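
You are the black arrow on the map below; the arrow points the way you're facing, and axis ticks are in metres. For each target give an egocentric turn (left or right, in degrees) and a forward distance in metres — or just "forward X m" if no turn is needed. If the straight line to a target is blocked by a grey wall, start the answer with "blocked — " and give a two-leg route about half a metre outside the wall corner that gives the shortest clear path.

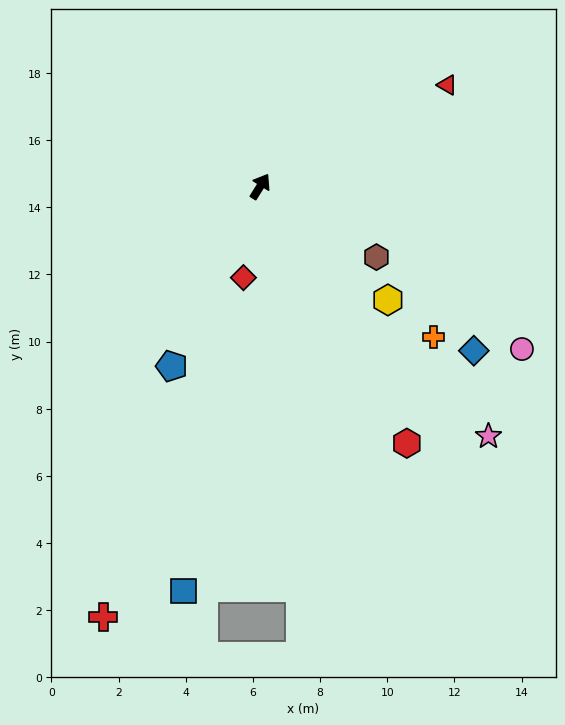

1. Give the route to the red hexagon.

turn right 118°, forward 8.8 m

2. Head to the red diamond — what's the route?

turn right 159°, forward 2.8 m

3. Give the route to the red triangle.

turn right 30°, forward 6.3 m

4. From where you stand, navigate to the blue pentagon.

turn right 174°, forward 6.0 m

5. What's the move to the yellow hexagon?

turn right 100°, forward 5.1 m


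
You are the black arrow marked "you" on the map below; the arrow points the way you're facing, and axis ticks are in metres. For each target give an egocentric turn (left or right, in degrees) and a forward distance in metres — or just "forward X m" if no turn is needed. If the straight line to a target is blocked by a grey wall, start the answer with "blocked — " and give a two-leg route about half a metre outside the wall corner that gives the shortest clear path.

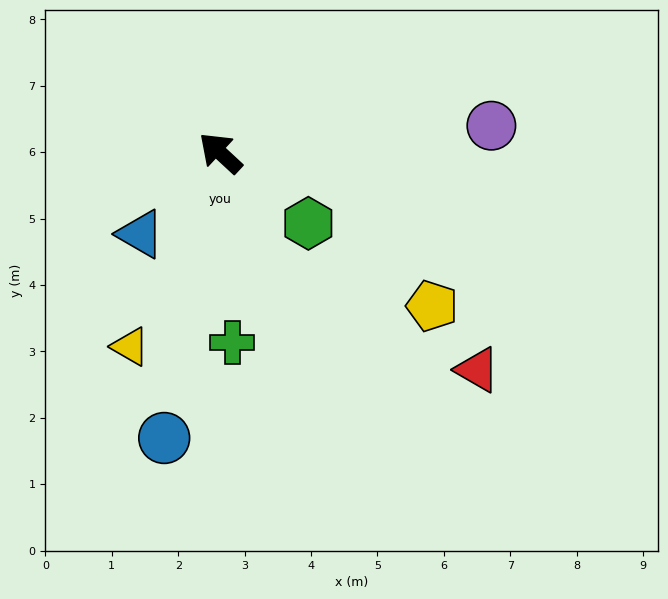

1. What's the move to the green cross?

turn left 136°, forward 2.9 m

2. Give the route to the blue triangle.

turn left 88°, forward 1.7 m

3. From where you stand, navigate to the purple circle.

turn right 131°, forward 4.1 m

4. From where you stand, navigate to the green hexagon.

turn right 176°, forward 1.7 m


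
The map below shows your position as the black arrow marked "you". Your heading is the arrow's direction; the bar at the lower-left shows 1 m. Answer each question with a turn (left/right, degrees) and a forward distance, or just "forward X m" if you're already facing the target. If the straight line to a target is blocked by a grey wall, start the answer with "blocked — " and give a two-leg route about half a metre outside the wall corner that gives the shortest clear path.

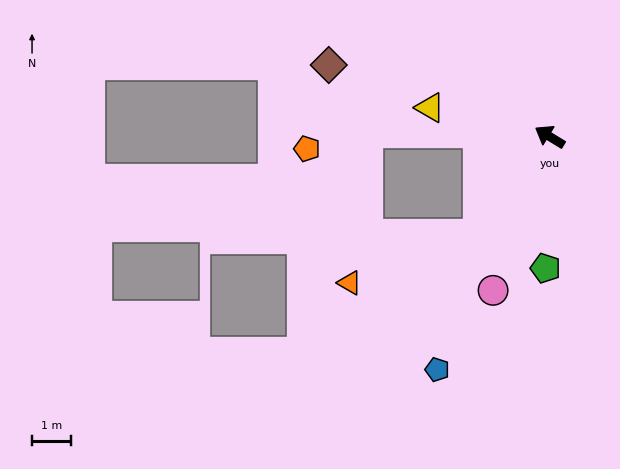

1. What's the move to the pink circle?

turn left 101°, forward 4.2 m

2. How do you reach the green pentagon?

turn left 120°, forward 3.4 m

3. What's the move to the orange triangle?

blocked — turn left 86°, forward 3.1 m, then turn right 35°, forward 3.6 m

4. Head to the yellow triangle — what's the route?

turn left 18°, forward 3.2 m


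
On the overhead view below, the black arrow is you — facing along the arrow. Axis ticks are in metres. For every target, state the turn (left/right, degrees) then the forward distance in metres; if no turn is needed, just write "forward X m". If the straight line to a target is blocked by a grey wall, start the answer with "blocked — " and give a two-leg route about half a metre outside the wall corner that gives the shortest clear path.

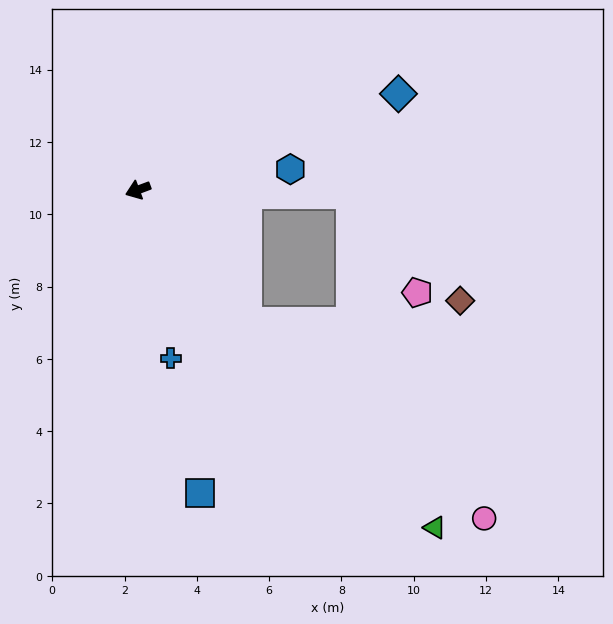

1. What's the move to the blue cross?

turn left 81°, forward 4.7 m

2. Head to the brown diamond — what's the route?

blocked — turn left 158°, forward 5.9 m, then turn right 43°, forward 4.2 m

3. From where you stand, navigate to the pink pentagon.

blocked — turn left 158°, forward 5.9 m, then turn right 55°, forward 3.3 m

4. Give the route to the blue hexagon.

turn left 167°, forward 4.3 m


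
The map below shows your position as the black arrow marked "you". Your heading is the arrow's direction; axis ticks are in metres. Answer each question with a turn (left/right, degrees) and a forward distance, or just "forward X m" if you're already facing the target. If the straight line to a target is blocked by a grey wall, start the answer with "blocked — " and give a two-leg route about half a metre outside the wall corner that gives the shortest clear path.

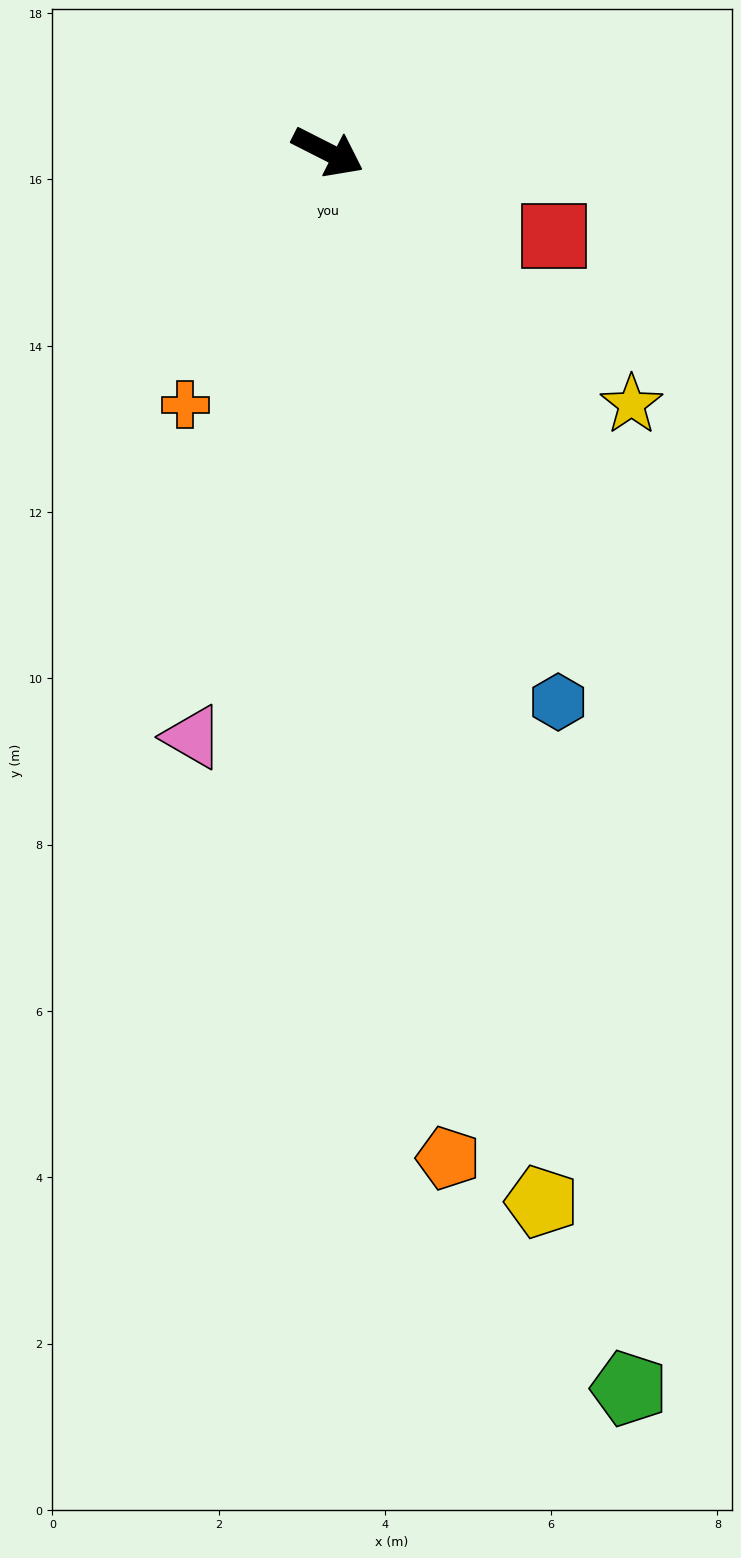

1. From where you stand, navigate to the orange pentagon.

turn right 56°, forward 12.2 m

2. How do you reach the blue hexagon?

turn right 40°, forward 7.2 m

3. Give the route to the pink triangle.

turn right 76°, forward 7.2 m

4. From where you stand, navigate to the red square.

turn left 7°, forward 2.9 m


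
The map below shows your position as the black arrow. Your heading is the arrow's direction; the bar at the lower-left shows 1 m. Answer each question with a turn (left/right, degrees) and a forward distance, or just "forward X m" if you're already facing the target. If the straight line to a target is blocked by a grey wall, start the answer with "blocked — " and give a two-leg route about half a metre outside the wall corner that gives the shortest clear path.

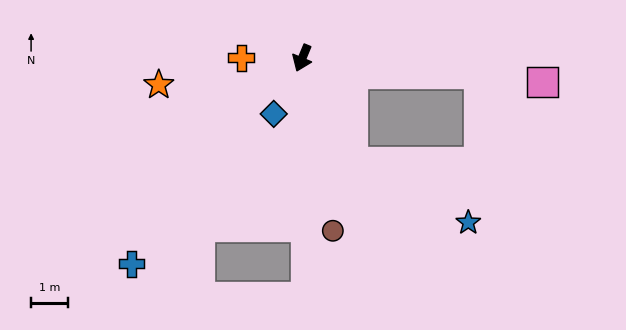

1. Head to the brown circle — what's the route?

turn left 33°, forward 4.7 m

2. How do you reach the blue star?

blocked — turn left 48°, forward 3.1 m, then turn left 37°, forward 3.5 m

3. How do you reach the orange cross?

turn right 68°, forward 1.7 m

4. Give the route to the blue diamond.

turn right 5°, forward 1.7 m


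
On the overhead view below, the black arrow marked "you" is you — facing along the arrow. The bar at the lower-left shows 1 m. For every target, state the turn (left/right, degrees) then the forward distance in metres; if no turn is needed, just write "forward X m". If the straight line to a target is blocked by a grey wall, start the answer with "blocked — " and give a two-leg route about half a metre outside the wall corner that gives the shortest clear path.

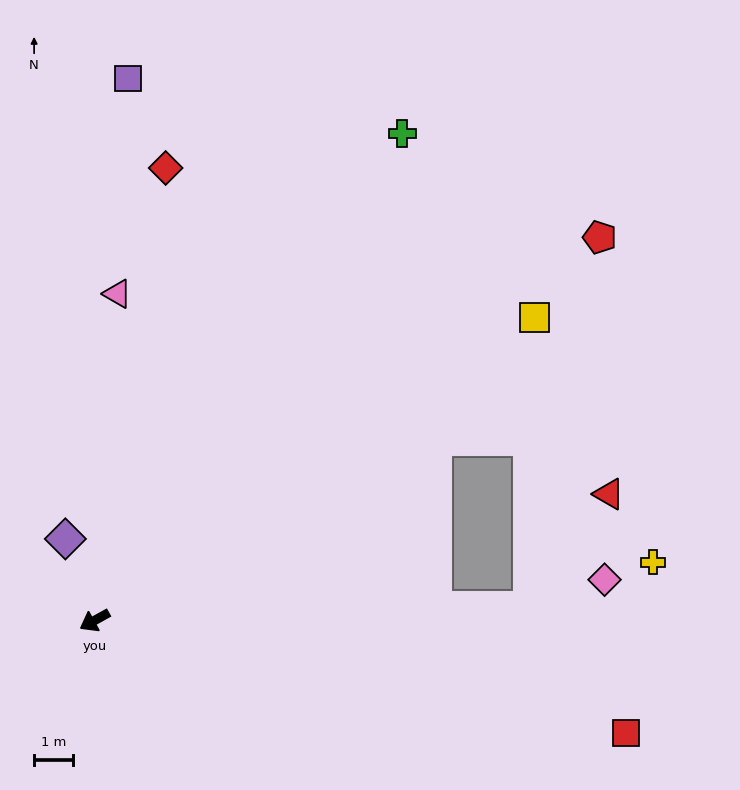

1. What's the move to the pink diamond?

blocked — turn left 153°, forward 11.1 m, then turn left 18°, forward 2.0 m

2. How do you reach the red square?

turn left 139°, forward 13.8 m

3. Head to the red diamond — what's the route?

turn right 128°, forward 11.7 m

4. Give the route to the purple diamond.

turn right 99°, forward 2.2 m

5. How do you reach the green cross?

turn right 151°, forward 14.7 m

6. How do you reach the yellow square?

turn right 174°, forward 13.6 m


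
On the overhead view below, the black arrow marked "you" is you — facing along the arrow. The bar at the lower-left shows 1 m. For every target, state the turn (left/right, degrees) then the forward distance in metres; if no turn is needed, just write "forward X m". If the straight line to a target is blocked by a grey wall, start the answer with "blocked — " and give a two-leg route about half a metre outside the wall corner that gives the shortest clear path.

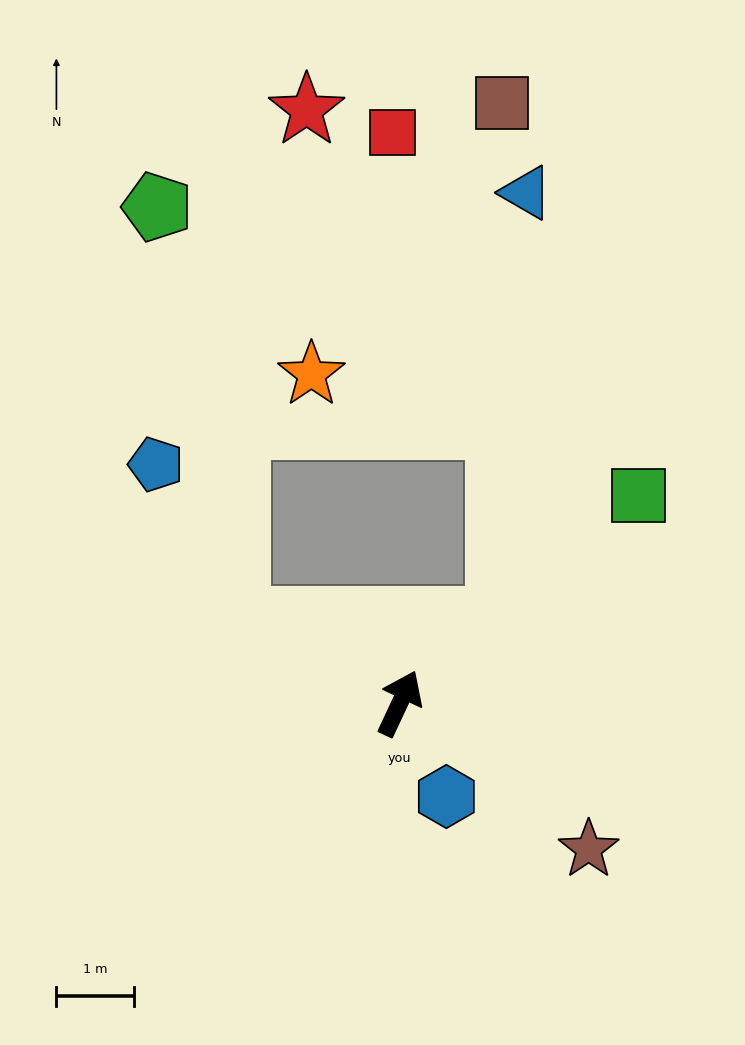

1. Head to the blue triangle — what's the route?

blocked — turn right 25°, forward 1.7 m, then turn left 46°, forward 5.6 m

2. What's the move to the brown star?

turn right 103°, forward 3.1 m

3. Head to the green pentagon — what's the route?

blocked — turn left 88°, forward 2.4 m, then turn right 52°, forward 5.5 m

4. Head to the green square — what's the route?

turn right 24°, forward 4.1 m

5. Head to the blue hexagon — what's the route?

turn right 128°, forward 1.4 m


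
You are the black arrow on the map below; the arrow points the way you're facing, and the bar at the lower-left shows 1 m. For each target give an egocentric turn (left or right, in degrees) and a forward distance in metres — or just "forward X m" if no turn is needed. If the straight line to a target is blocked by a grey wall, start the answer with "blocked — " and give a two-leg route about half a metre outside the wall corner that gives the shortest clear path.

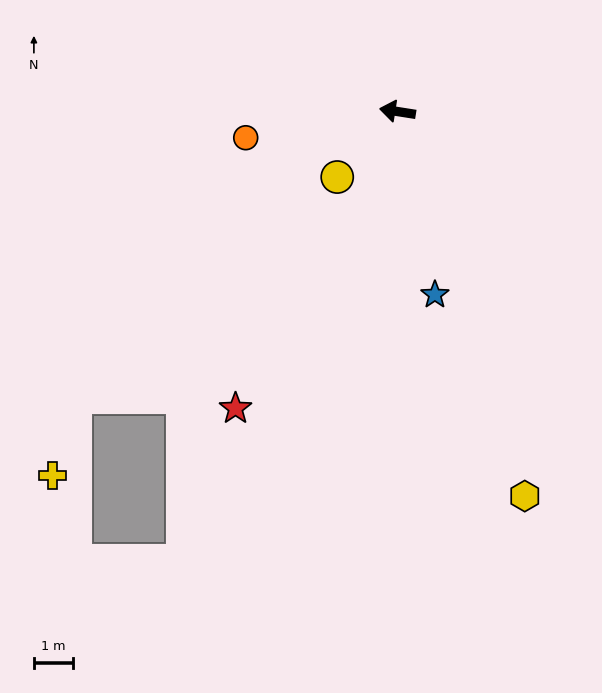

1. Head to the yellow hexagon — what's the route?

turn left 117°, forward 10.3 m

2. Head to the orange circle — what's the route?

turn left 19°, forward 3.9 m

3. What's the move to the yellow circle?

turn left 56°, forward 2.3 m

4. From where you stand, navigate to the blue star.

turn left 110°, forward 4.7 m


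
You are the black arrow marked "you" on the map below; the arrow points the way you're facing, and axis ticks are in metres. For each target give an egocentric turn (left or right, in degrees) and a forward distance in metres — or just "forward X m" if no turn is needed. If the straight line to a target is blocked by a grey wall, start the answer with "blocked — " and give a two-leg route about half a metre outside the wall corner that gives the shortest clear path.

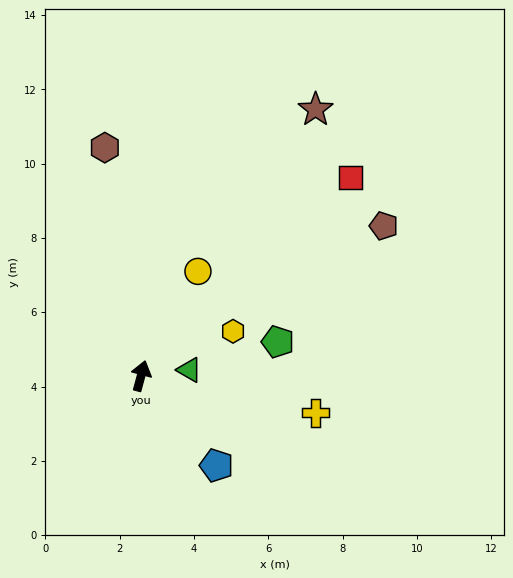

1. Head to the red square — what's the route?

turn right 31°, forward 7.8 m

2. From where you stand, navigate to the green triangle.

turn right 68°, forward 1.3 m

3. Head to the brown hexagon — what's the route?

turn left 24°, forward 6.2 m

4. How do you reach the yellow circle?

turn right 13°, forward 3.2 m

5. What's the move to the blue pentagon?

turn right 125°, forward 3.2 m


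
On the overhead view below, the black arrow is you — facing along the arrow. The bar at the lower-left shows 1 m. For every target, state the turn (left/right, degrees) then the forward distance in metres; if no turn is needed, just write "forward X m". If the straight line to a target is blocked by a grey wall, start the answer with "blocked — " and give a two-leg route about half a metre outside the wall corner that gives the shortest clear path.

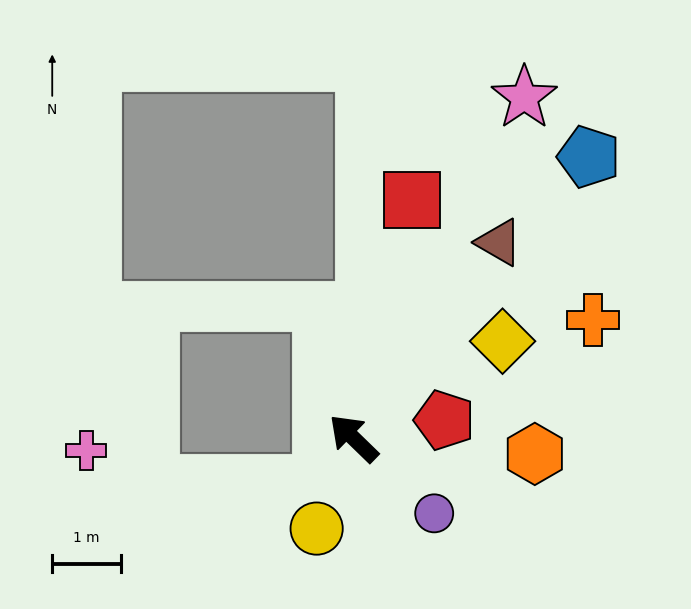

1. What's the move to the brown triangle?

turn right 82°, forward 3.6 m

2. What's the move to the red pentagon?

turn right 125°, forward 1.4 m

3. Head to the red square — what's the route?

turn right 60°, forward 3.6 m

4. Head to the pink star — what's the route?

turn right 72°, forward 5.6 m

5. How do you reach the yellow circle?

turn left 112°, forward 1.4 m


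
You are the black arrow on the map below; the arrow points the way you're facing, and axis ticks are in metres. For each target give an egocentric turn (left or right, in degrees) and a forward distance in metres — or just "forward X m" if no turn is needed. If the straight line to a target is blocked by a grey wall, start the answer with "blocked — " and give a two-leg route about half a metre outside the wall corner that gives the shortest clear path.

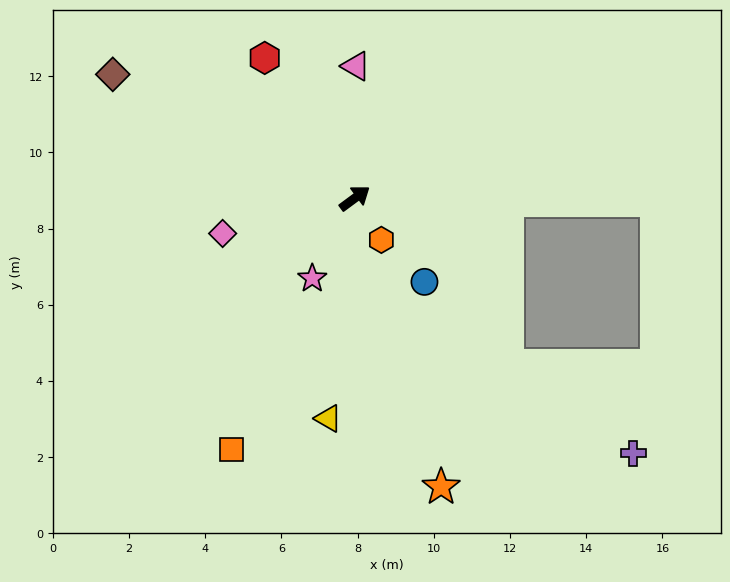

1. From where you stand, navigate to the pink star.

turn right 154°, forward 2.4 m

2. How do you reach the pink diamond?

turn left 158°, forward 3.6 m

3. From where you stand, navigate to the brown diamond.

turn left 116°, forward 7.1 m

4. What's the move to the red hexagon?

turn left 86°, forward 4.4 m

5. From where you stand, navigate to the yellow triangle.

turn right 133°, forward 5.8 m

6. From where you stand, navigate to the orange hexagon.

turn right 94°, forward 1.3 m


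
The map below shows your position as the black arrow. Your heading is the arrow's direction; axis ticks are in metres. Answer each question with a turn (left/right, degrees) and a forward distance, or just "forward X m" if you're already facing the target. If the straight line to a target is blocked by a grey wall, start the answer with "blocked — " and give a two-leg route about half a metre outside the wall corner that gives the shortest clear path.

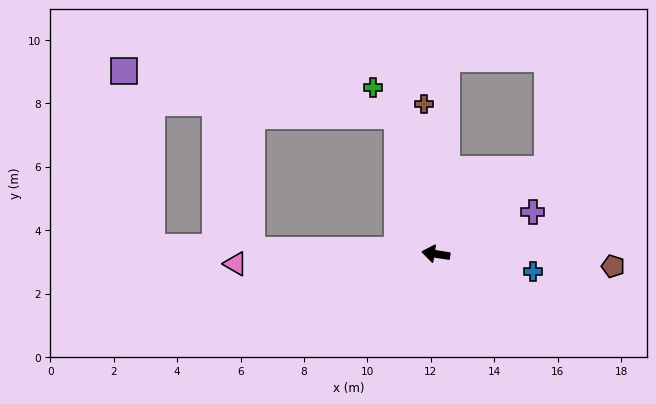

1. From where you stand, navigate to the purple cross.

turn right 148°, forward 3.3 m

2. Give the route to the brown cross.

turn right 77°, forward 4.8 m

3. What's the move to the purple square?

blocked — turn right 65°, forward 4.5 m, then turn left 64°, forward 8.7 m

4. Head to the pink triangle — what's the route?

turn left 12°, forward 6.3 m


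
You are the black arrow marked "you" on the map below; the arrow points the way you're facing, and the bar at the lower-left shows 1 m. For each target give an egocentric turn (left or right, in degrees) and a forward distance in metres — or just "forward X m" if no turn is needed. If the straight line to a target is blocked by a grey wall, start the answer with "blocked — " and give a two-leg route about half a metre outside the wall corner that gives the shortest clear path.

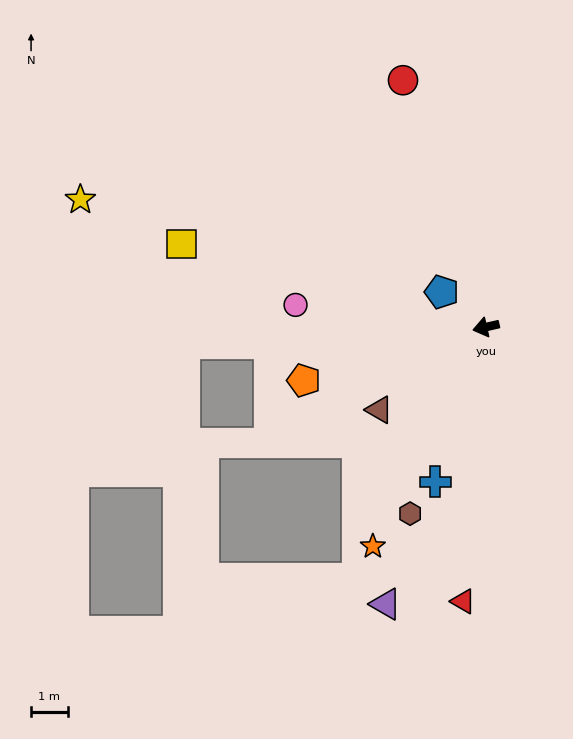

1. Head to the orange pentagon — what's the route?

turn left 3°, forward 5.2 m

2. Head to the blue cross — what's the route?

turn left 59°, forward 4.5 m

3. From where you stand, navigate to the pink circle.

turn right 20°, forward 5.3 m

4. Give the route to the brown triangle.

turn left 25°, forward 3.7 m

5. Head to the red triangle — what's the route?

turn left 72°, forward 7.5 m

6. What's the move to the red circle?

turn right 84°, forward 7.1 m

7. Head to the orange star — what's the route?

turn left 50°, forward 6.8 m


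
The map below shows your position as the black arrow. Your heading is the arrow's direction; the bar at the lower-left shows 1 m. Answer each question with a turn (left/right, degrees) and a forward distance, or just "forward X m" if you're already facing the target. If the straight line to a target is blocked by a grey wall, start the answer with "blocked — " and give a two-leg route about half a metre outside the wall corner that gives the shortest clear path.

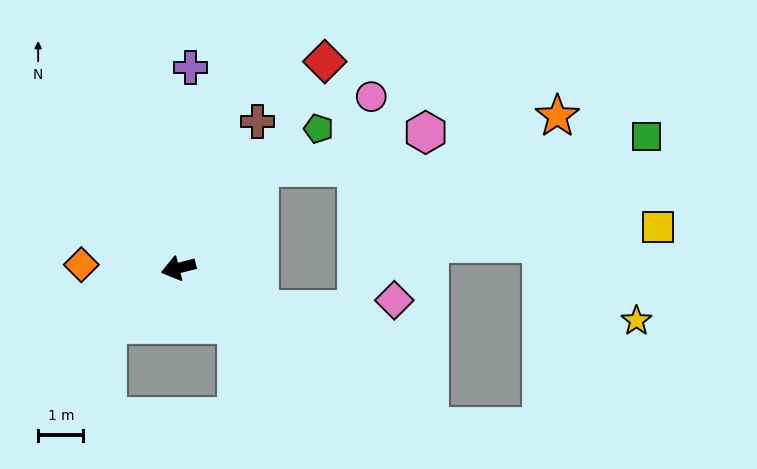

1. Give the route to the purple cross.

turn right 108°, forward 4.4 m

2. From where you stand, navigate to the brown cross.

turn right 133°, forward 3.7 m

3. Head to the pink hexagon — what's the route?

blocked — turn right 143°, forward 2.9 m, then turn right 39°, forward 3.7 m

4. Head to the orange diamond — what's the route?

turn right 16°, forward 2.2 m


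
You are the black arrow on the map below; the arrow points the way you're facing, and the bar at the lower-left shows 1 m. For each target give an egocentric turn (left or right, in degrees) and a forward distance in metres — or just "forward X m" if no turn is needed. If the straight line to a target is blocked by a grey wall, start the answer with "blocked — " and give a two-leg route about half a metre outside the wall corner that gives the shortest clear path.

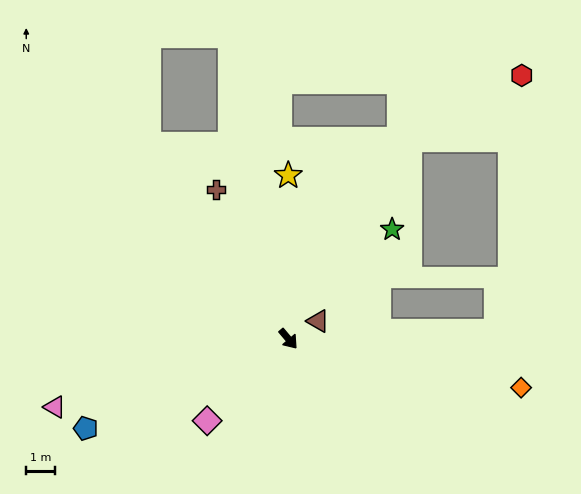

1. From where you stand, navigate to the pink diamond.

turn right 85°, forward 4.0 m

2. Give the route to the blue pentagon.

turn right 106°, forward 7.6 m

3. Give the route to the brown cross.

turn left 166°, forward 5.7 m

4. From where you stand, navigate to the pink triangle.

turn right 114°, forward 8.4 m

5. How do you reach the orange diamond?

turn left 38°, forward 8.2 m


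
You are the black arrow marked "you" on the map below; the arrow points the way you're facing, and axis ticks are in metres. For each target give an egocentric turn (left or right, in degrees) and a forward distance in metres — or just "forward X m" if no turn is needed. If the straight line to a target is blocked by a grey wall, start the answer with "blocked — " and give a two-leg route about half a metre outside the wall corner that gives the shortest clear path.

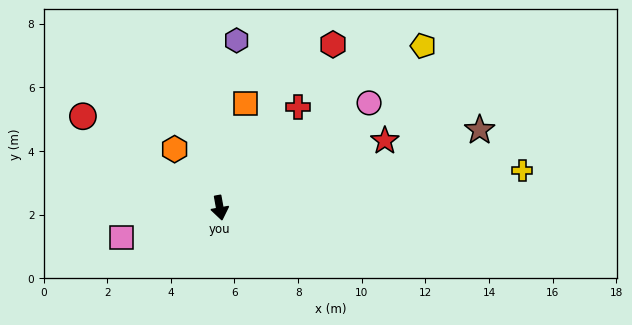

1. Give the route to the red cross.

turn left 132°, forward 4.0 m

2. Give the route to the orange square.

turn left 156°, forward 3.4 m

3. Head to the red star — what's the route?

turn left 102°, forward 5.6 m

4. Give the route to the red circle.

turn right 134°, forward 5.2 m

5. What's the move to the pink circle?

turn left 115°, forward 5.7 m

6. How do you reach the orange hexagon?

turn right 153°, forward 2.3 m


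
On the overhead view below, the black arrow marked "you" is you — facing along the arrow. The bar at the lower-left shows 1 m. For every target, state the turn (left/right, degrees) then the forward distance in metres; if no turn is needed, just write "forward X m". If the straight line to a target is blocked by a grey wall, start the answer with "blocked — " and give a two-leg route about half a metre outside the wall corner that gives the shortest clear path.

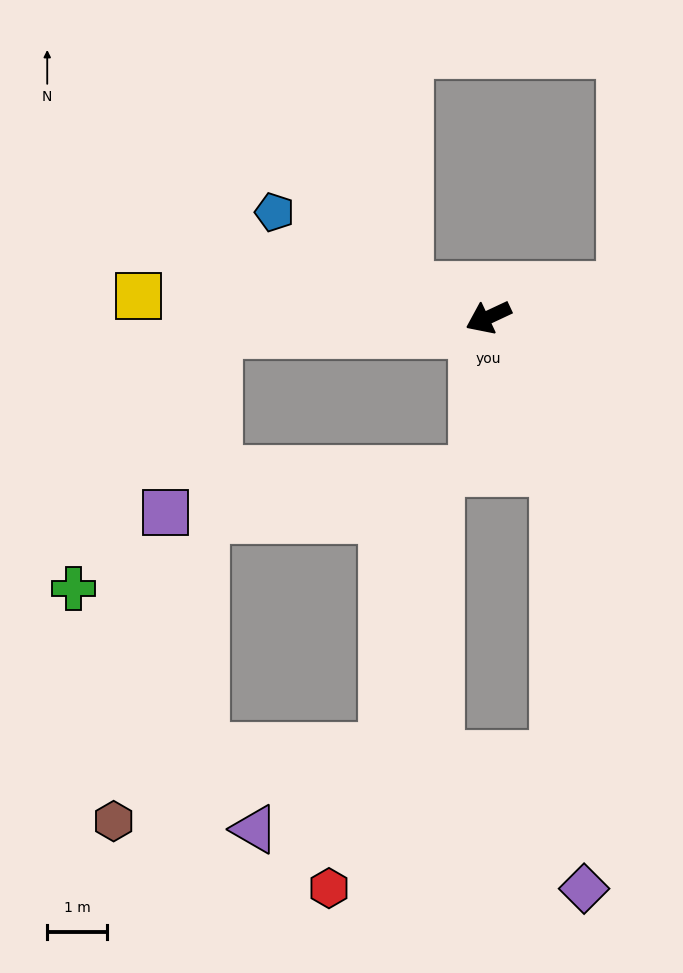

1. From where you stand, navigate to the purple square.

blocked — turn right 22°, forward 4.5 m, then turn left 71°, forward 3.1 m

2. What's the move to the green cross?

blocked — turn right 22°, forward 4.5 m, then turn left 58°, forward 4.9 m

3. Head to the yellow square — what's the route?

turn right 29°, forward 5.8 m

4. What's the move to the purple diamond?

blocked — turn left 88°, forward 2.8 m, then turn right 19°, forward 7.0 m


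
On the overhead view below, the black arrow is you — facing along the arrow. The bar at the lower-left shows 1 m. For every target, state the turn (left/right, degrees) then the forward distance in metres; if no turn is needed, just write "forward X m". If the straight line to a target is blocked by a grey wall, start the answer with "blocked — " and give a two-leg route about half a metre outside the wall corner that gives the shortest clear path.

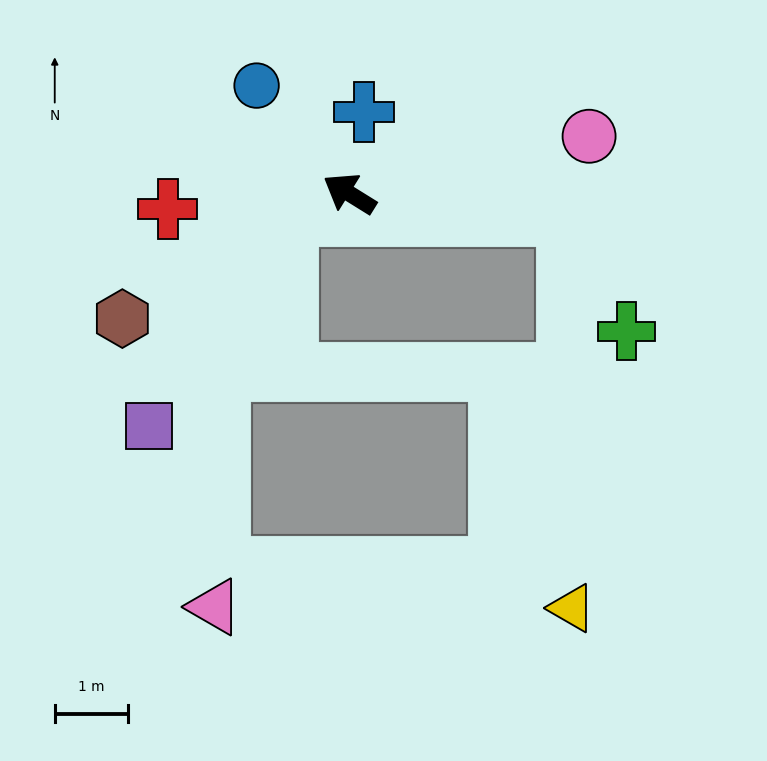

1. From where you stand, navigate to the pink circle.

turn right 135°, forward 3.4 m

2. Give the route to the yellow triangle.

blocked — turn right 154°, forward 3.0 m, then turn right 84°, forward 5.4 m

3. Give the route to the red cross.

turn left 37°, forward 2.5 m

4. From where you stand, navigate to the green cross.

blocked — turn right 154°, forward 3.0 m, then turn right 57°, forward 1.8 m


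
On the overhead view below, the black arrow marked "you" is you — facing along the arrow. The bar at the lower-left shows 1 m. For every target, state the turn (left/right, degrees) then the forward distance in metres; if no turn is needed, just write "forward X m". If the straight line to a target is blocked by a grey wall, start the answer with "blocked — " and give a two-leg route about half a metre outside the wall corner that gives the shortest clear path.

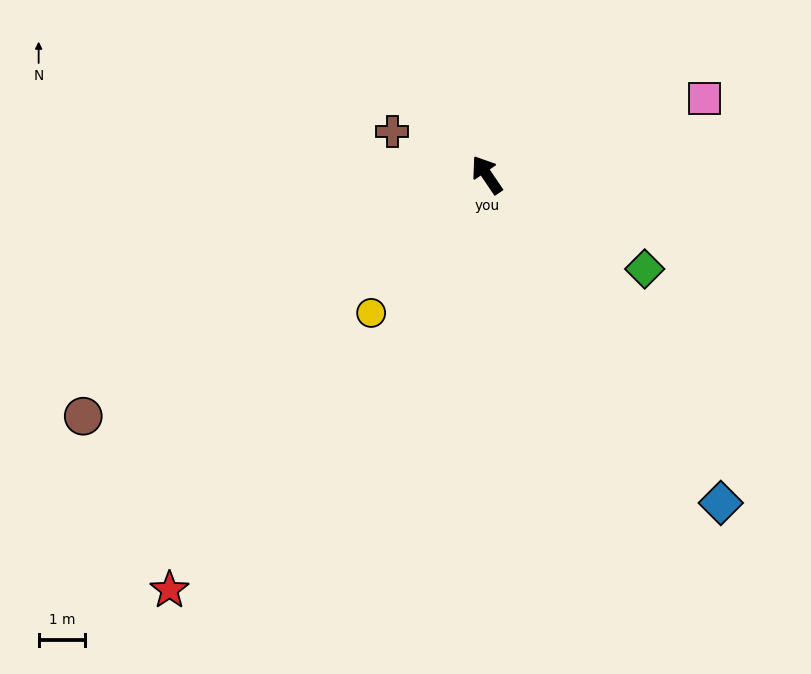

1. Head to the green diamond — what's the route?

turn right 155°, forward 4.0 m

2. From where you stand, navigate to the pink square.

turn right 105°, forward 5.0 m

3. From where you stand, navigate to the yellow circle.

turn left 106°, forward 3.9 m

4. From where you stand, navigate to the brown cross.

turn left 31°, forward 2.3 m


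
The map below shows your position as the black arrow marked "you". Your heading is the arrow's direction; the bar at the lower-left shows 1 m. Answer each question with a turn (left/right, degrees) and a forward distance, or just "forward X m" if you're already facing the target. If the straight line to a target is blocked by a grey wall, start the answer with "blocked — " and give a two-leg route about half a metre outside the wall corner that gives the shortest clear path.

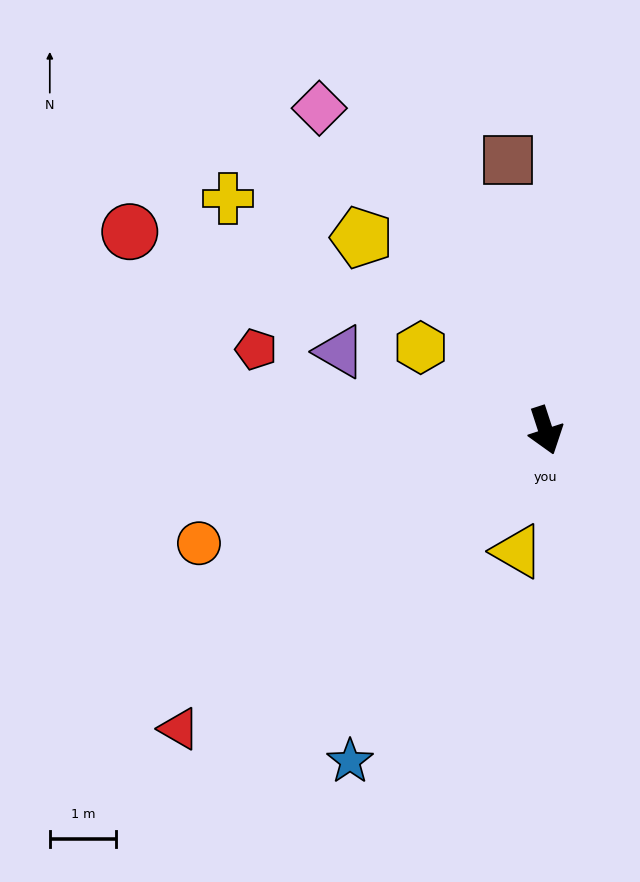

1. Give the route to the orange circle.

turn right 90°, forward 5.5 m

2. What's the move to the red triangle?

turn right 69°, forward 7.2 m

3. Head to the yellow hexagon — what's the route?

turn right 142°, forward 2.3 m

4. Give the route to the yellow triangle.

turn right 31°, forward 1.9 m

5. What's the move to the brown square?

turn left 170°, forward 4.1 m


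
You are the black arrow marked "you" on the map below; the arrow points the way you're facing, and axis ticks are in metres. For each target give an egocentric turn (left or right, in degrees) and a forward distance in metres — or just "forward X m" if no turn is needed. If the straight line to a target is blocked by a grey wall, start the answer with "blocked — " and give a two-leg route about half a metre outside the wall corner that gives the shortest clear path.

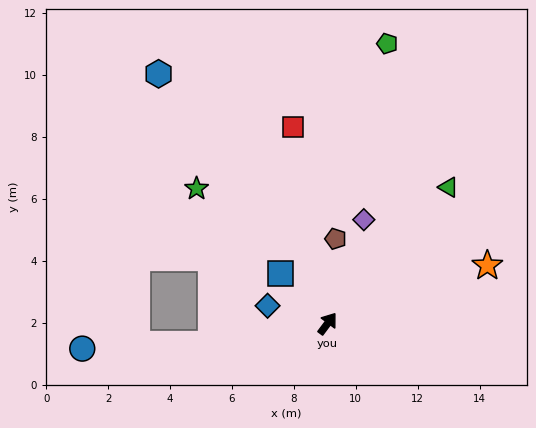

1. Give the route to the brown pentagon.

turn left 31°, forward 2.7 m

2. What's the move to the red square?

turn left 47°, forward 6.4 m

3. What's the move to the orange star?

turn right 33°, forward 5.5 m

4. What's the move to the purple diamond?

turn left 18°, forward 3.6 m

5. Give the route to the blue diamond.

turn left 110°, forward 2.0 m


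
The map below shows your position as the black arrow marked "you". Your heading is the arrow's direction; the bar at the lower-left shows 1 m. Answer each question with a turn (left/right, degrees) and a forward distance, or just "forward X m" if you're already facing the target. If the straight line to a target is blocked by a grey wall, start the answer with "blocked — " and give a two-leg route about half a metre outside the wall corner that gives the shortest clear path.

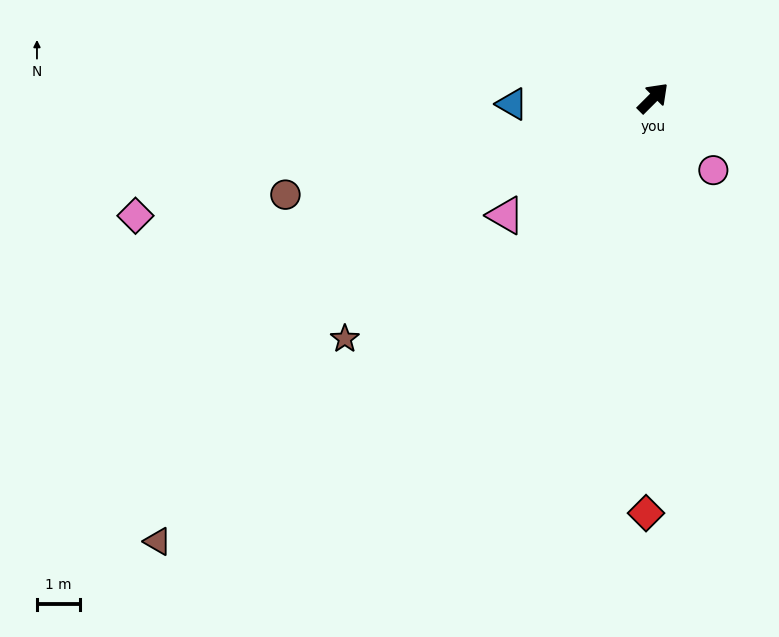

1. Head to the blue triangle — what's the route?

turn left 138°, forward 3.3 m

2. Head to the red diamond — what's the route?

turn right 136°, forward 9.6 m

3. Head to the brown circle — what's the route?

turn left 150°, forward 8.8 m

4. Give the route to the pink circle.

turn right 95°, forward 2.2 m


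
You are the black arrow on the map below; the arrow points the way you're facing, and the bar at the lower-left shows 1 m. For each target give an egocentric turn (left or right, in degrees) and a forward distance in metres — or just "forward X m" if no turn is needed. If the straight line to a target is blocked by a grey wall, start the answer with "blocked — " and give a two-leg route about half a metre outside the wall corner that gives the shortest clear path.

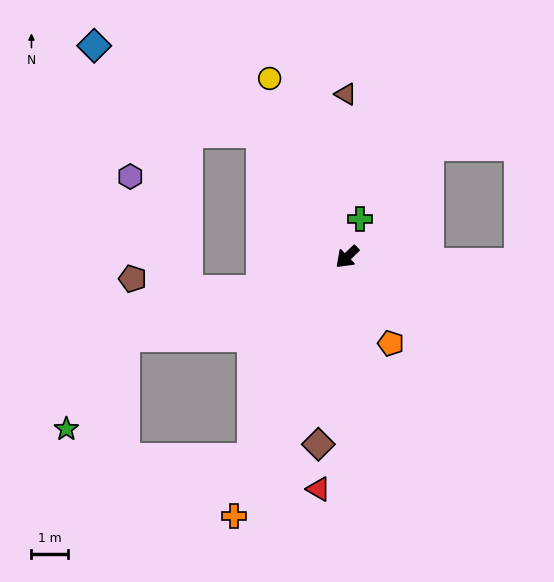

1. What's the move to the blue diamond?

blocked — turn right 99°, forward 4.2 m, then turn left 28°, forward 5.2 m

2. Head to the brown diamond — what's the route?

turn left 37°, forward 5.3 m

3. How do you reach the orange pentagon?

turn left 73°, forward 2.7 m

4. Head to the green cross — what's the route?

turn right 153°, forward 1.1 m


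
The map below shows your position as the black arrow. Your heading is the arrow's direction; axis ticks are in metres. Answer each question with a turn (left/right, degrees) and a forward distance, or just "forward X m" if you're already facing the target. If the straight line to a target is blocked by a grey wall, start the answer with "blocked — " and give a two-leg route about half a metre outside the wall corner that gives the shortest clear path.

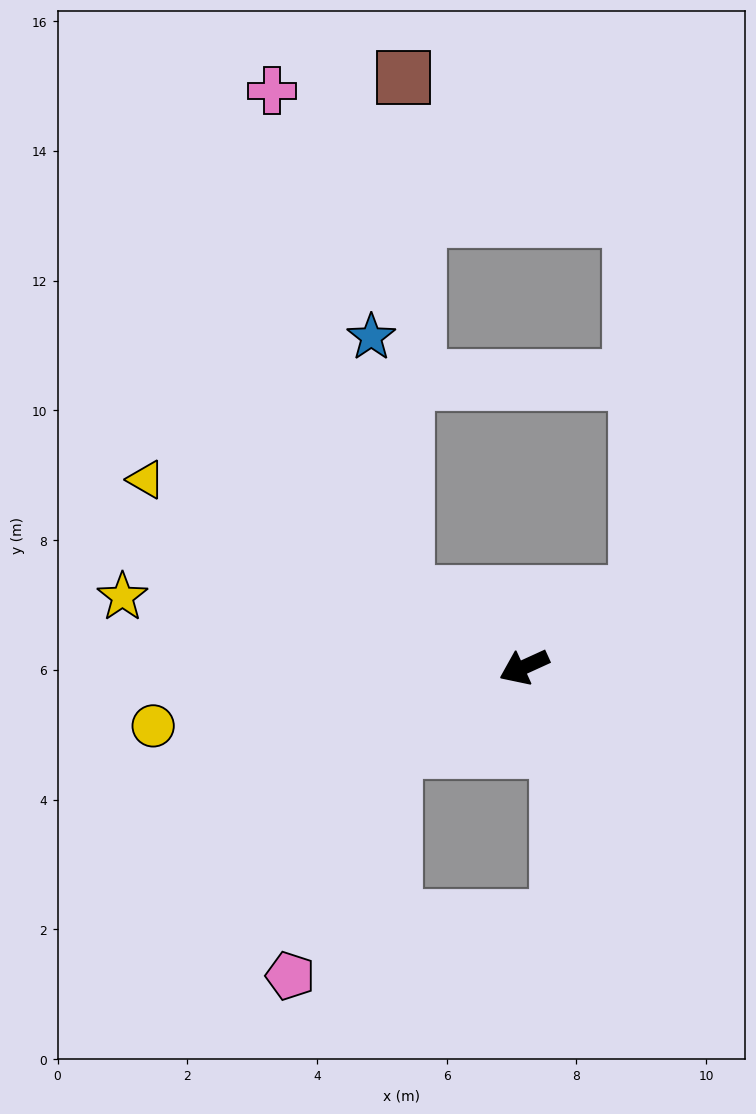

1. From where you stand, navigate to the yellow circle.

turn right 15°, forward 5.8 m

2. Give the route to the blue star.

blocked — turn right 57°, forward 2.1 m, then turn right 50°, forward 4.0 m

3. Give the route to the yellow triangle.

turn right 51°, forward 6.5 m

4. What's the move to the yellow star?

turn right 34°, forward 6.3 m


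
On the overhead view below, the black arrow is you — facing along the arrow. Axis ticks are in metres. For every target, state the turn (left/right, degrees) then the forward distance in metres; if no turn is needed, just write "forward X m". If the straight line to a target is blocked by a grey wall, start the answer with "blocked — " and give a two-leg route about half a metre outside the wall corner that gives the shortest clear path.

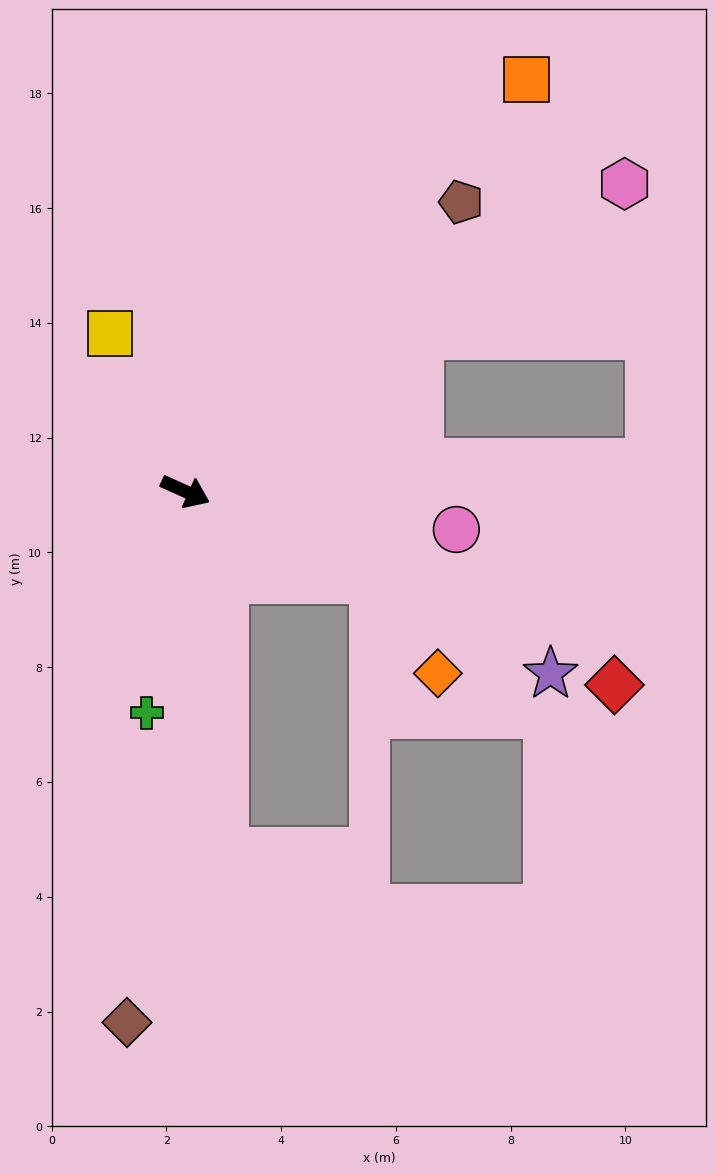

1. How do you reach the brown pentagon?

turn left 71°, forward 7.0 m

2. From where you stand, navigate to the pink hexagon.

turn left 59°, forward 9.3 m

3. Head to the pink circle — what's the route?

turn left 16°, forward 4.8 m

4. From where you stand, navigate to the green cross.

turn right 76°, forward 3.9 m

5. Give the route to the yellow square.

turn left 140°, forward 3.0 m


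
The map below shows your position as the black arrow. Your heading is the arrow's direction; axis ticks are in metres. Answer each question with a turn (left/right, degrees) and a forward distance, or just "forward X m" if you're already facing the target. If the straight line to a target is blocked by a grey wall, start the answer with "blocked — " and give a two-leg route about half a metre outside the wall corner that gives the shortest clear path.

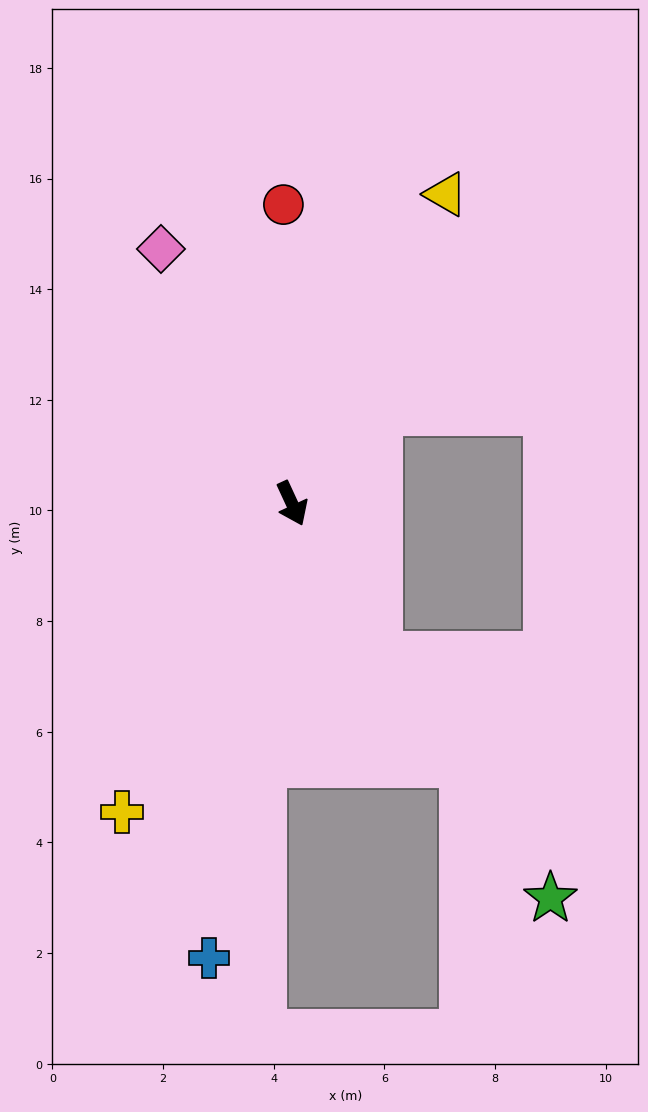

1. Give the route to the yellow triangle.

turn left 129°, forward 6.2 m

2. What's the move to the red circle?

turn left 157°, forward 5.4 m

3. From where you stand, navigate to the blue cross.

turn right 35°, forward 8.4 m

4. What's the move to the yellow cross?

turn right 54°, forward 6.4 m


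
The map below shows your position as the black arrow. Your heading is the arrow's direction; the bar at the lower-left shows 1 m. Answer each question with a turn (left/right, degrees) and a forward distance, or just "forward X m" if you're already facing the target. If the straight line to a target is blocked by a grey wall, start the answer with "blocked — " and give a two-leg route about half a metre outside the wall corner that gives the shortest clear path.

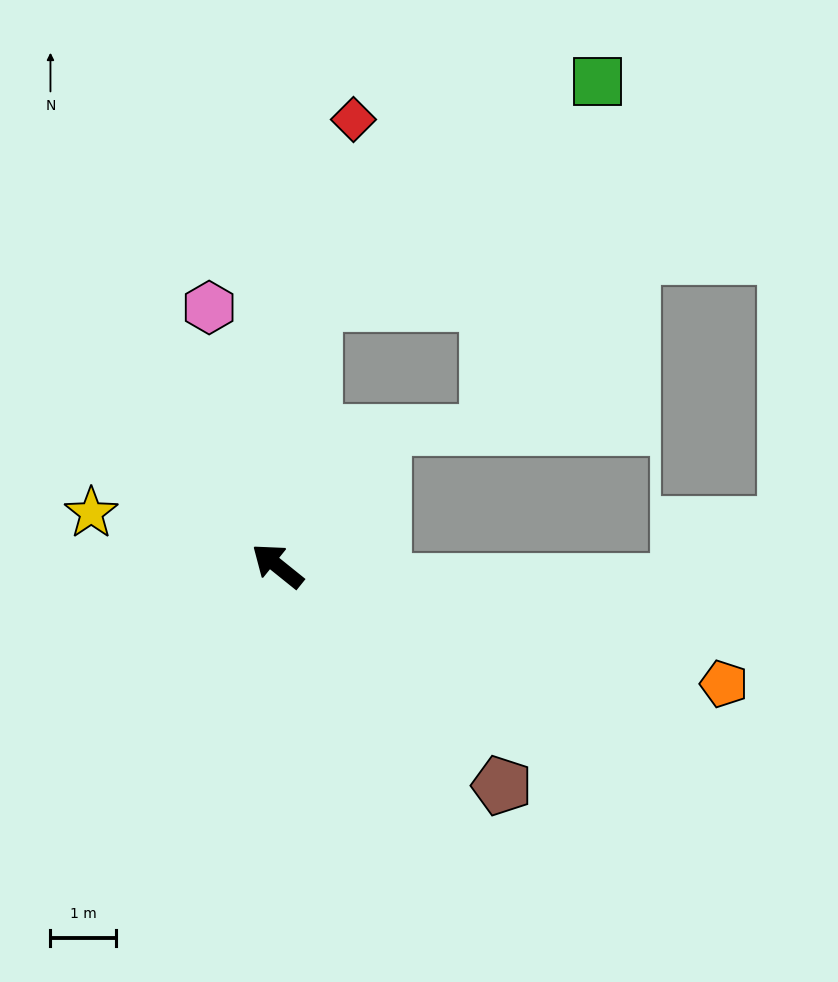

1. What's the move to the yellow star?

turn left 23°, forward 3.0 m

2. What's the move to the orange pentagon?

turn right 156°, forward 7.0 m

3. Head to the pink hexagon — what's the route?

turn right 36°, forward 4.1 m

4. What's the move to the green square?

blocked — turn right 59°, forward 4.0 m, then turn right 44°, forward 5.5 m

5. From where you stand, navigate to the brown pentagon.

turn left 174°, forward 4.8 m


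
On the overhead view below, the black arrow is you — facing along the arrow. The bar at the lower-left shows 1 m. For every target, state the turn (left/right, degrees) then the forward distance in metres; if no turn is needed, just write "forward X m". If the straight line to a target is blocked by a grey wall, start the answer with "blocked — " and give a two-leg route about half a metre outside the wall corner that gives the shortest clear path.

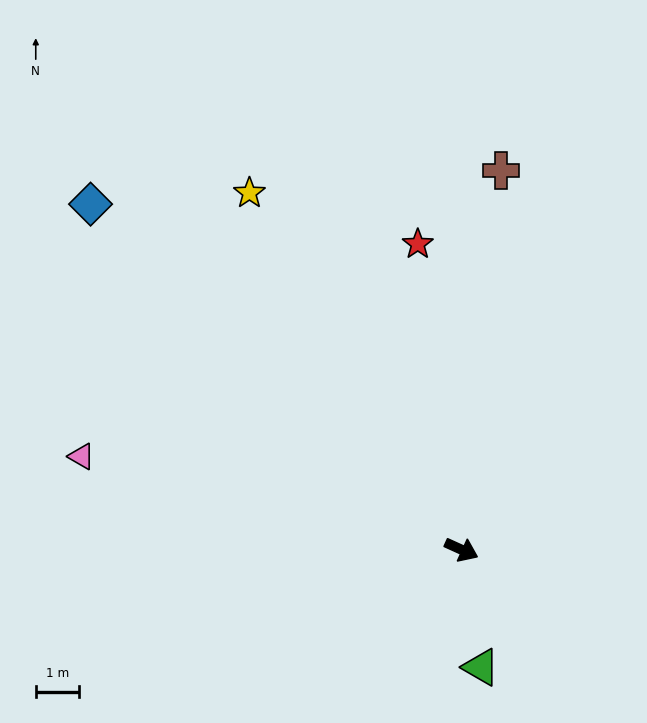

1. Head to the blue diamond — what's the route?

turn left 161°, forward 11.6 m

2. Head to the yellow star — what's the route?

turn left 145°, forward 9.5 m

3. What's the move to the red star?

turn left 123°, forward 7.1 m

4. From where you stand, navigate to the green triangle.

turn right 56°, forward 2.7 m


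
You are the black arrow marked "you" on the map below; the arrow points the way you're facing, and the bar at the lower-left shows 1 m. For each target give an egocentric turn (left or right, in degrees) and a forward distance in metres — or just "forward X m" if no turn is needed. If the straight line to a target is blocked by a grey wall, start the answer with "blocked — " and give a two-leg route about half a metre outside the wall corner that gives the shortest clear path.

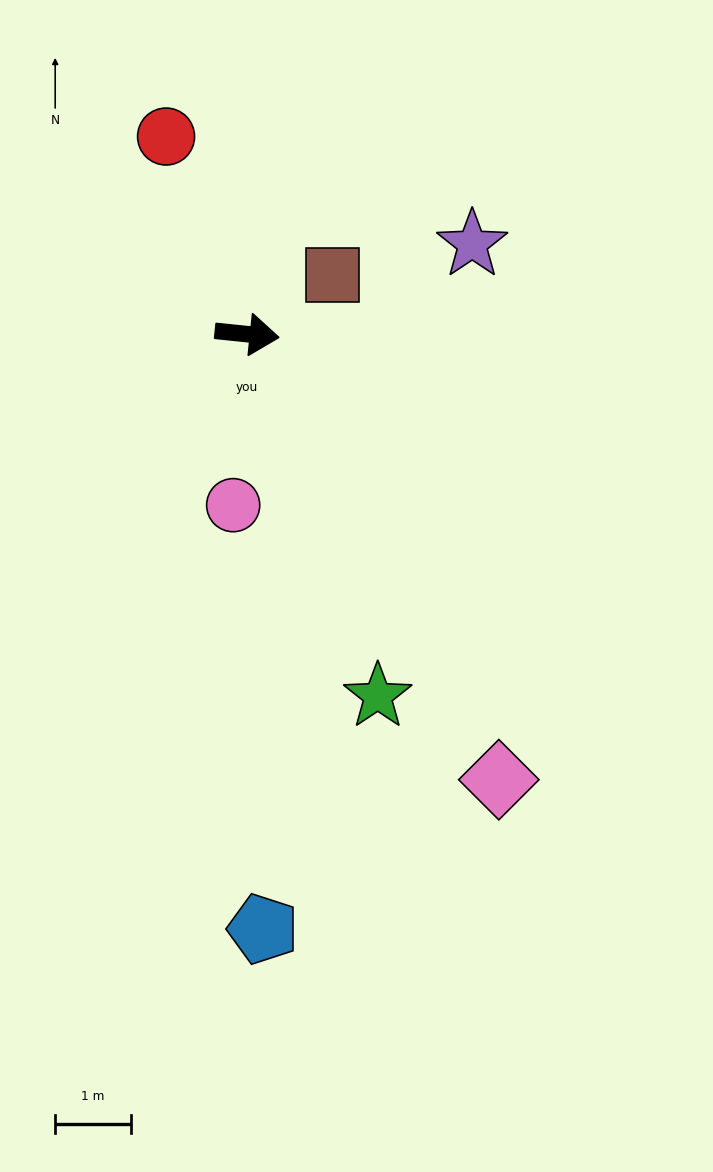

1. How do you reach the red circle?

turn left 118°, forward 2.8 m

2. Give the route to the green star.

turn right 64°, forward 5.1 m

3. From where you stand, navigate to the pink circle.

turn right 89°, forward 2.3 m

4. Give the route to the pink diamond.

turn right 55°, forward 6.7 m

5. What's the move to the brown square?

turn left 41°, forward 1.4 m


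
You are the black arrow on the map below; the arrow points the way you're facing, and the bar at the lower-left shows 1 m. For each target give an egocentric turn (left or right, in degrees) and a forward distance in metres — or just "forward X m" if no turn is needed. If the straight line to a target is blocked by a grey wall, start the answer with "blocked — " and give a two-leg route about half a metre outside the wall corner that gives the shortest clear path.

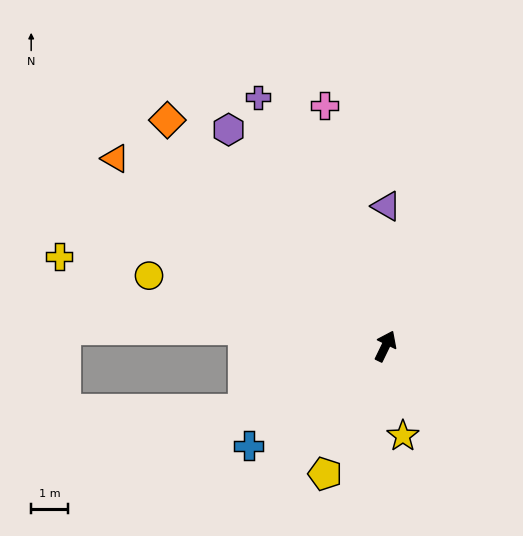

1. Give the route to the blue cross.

turn left 152°, forward 4.6 m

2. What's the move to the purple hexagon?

turn left 62°, forward 7.2 m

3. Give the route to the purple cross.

turn left 53°, forward 7.5 m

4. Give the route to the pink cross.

turn left 40°, forward 6.7 m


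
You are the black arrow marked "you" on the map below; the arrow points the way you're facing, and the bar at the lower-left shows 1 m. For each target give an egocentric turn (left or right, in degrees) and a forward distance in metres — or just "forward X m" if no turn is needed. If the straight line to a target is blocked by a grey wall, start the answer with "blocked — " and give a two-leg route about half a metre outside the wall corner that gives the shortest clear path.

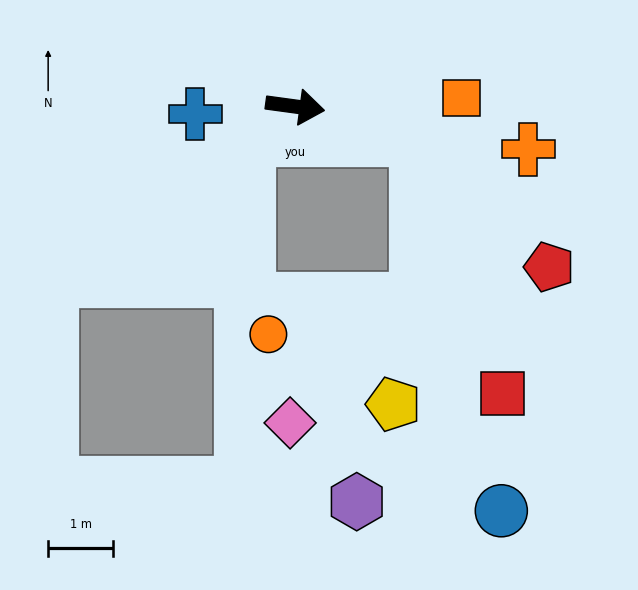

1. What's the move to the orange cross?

turn right 3°, forward 3.7 m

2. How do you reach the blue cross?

turn right 168°, forward 1.5 m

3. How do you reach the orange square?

turn left 11°, forward 2.6 m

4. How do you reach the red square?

blocked — turn right 7°, forward 1.9 m, then turn right 57°, forward 4.1 m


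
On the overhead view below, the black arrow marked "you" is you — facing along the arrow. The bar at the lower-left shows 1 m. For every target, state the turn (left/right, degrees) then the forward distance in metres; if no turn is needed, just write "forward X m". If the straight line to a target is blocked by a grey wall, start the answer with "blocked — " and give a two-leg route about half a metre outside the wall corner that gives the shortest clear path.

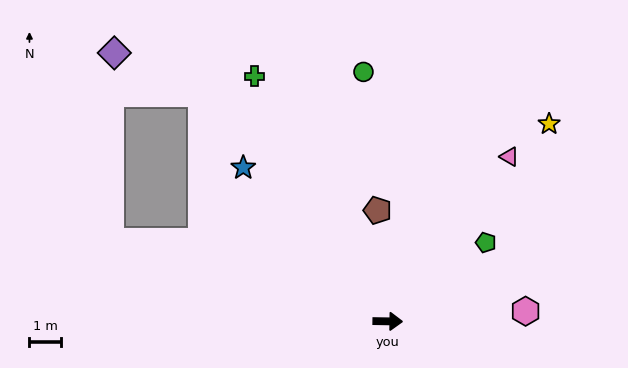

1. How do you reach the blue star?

turn left 134°, forward 6.6 m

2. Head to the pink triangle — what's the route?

turn left 54°, forward 6.4 m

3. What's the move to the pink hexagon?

turn left 5°, forward 4.3 m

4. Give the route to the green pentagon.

turn left 40°, forward 3.9 m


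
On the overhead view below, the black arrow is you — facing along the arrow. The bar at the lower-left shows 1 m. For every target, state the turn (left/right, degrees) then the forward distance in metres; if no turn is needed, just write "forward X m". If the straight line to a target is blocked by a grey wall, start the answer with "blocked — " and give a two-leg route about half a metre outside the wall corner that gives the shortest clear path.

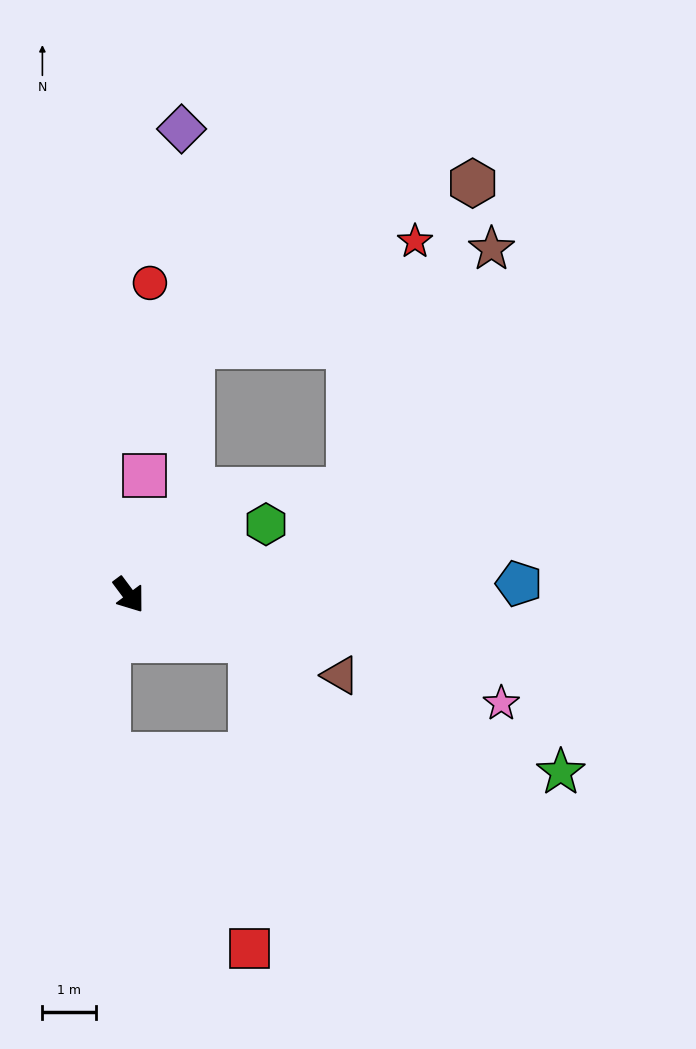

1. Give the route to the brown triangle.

turn left 32°, forward 4.2 m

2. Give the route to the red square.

blocked — turn left 33°, forward 2.4 m, then turn right 70°, forward 5.7 m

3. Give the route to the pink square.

turn left 136°, forward 2.2 m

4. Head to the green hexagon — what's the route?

turn left 81°, forward 2.9 m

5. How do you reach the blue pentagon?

turn left 55°, forward 7.2 m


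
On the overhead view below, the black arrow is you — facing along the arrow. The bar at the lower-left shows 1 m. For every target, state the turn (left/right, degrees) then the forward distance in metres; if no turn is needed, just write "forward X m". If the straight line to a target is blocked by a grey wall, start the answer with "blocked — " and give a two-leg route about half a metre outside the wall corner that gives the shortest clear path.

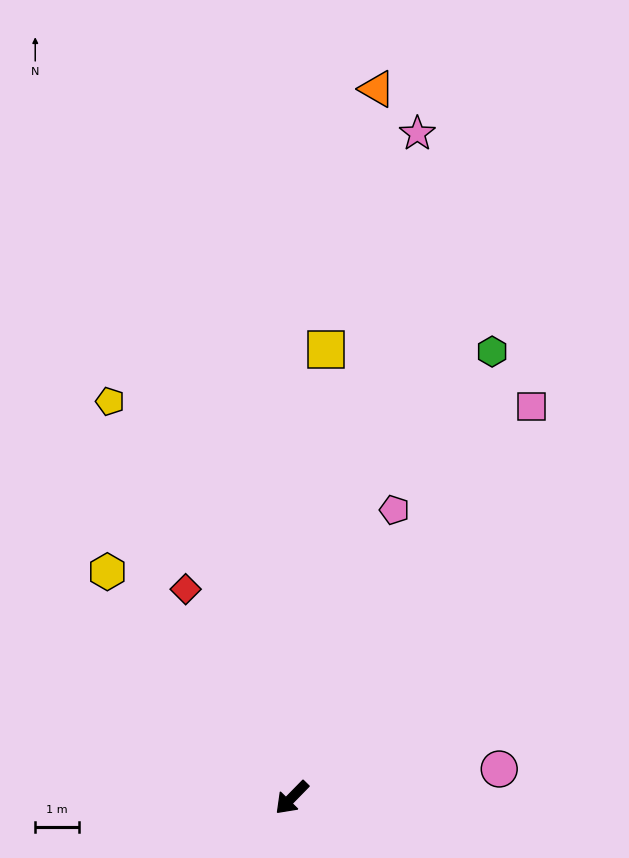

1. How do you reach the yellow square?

turn right 140°, forward 10.3 m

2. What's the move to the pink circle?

turn left 142°, forward 4.8 m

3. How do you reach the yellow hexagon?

turn right 96°, forward 6.7 m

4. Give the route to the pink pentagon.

turn right 155°, forward 7.0 m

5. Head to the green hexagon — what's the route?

turn right 160°, forward 11.2 m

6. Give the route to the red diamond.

turn right 109°, forward 5.4 m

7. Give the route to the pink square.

turn right 167°, forward 10.5 m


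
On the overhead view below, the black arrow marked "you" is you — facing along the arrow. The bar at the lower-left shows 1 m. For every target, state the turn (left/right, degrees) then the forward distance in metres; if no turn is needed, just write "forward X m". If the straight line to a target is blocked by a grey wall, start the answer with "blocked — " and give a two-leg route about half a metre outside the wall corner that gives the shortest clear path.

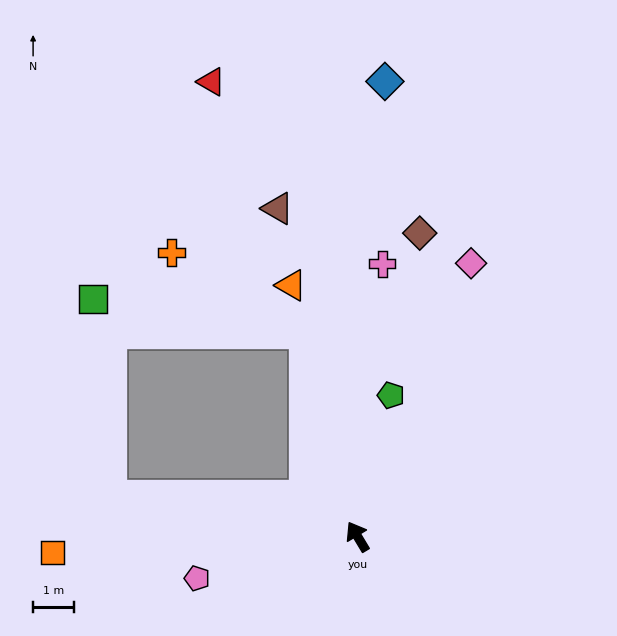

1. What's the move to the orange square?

turn left 62°, forward 7.5 m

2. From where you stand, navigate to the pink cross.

turn right 36°, forward 6.8 m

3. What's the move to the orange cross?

blocked — turn right 17°, forward 5.2 m, then turn left 45°, forward 3.9 m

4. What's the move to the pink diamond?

turn right 54°, forward 7.3 m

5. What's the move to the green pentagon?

turn right 44°, forward 3.6 m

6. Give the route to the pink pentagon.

turn left 74°, forward 4.1 m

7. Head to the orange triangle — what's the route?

turn right 16°, forward 6.4 m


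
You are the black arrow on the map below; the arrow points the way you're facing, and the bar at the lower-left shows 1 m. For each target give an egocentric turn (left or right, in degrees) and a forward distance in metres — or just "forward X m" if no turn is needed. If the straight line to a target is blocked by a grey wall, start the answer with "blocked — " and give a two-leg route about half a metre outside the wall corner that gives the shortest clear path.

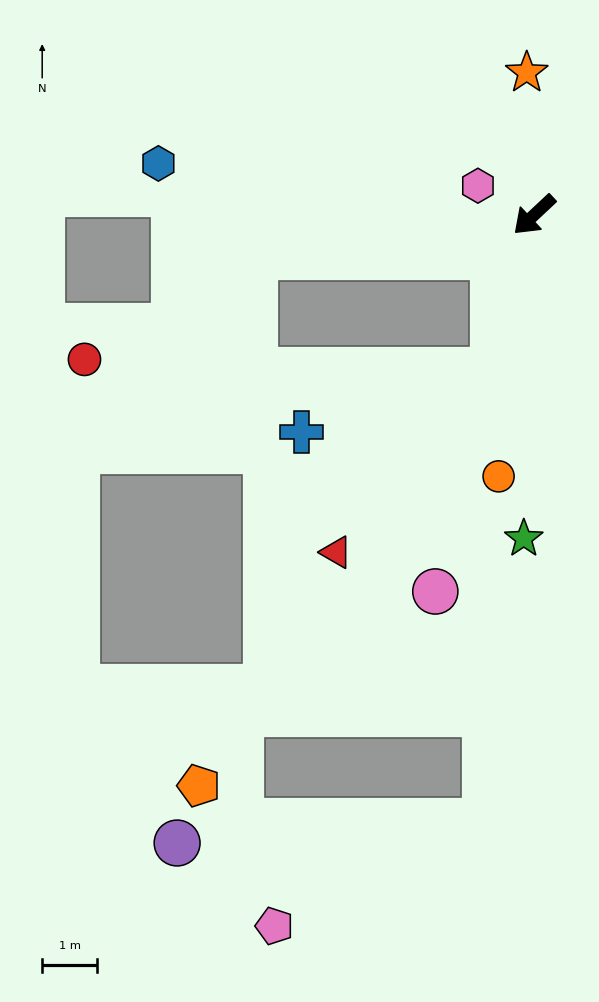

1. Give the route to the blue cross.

blocked — turn left 32°, forward 2.9 m, then turn right 57°, forward 3.7 m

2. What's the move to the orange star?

turn right 130°, forward 2.6 m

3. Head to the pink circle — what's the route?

turn left 32°, forward 7.1 m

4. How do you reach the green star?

turn left 45°, forward 5.9 m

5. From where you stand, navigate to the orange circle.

turn left 39°, forward 4.8 m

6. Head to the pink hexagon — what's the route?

turn right 71°, forward 1.2 m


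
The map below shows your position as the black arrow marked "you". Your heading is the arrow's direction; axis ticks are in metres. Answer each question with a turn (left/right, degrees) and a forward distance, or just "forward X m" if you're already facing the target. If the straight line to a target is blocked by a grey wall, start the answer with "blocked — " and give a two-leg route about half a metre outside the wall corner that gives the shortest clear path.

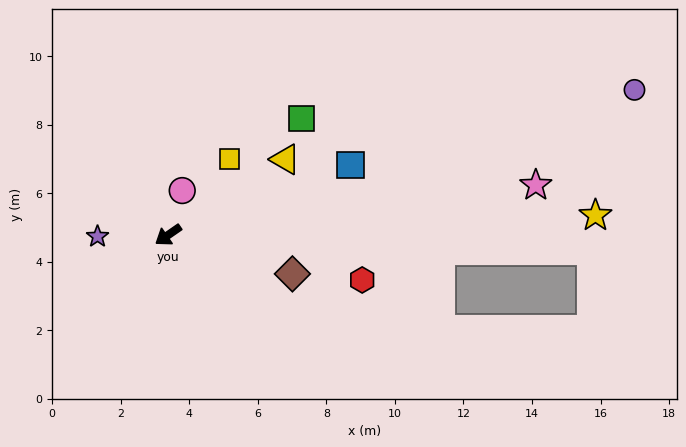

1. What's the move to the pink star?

turn left 153°, forward 10.8 m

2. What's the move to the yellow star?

turn left 148°, forward 12.5 m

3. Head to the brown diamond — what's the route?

turn left 128°, forward 3.8 m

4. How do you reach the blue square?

turn left 166°, forward 5.7 m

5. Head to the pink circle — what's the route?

turn right 142°, forward 1.4 m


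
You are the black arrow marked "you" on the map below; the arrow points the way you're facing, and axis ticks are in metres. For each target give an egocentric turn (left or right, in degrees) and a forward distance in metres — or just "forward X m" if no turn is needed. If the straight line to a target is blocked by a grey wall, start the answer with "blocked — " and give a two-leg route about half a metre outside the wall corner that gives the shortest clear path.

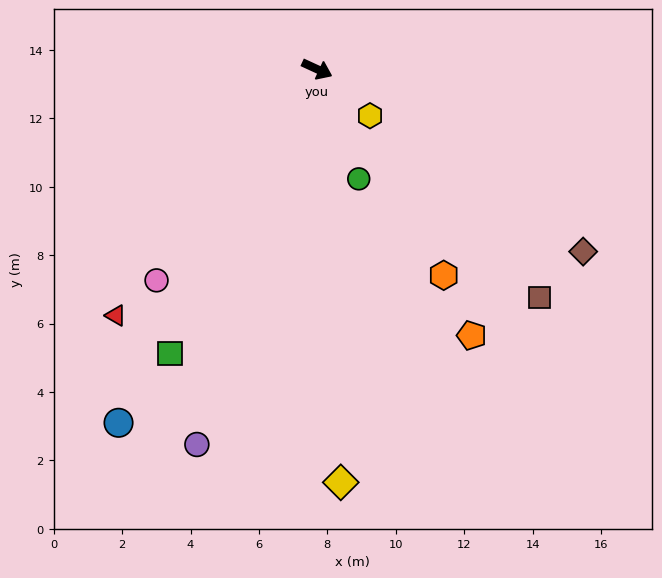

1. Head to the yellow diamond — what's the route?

turn right 62°, forward 12.1 m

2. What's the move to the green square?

turn right 93°, forward 9.4 m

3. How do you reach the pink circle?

turn right 103°, forward 7.8 m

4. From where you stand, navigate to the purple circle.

turn right 83°, forward 11.5 m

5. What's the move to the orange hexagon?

turn right 34°, forward 7.1 m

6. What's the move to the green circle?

turn right 44°, forward 3.4 m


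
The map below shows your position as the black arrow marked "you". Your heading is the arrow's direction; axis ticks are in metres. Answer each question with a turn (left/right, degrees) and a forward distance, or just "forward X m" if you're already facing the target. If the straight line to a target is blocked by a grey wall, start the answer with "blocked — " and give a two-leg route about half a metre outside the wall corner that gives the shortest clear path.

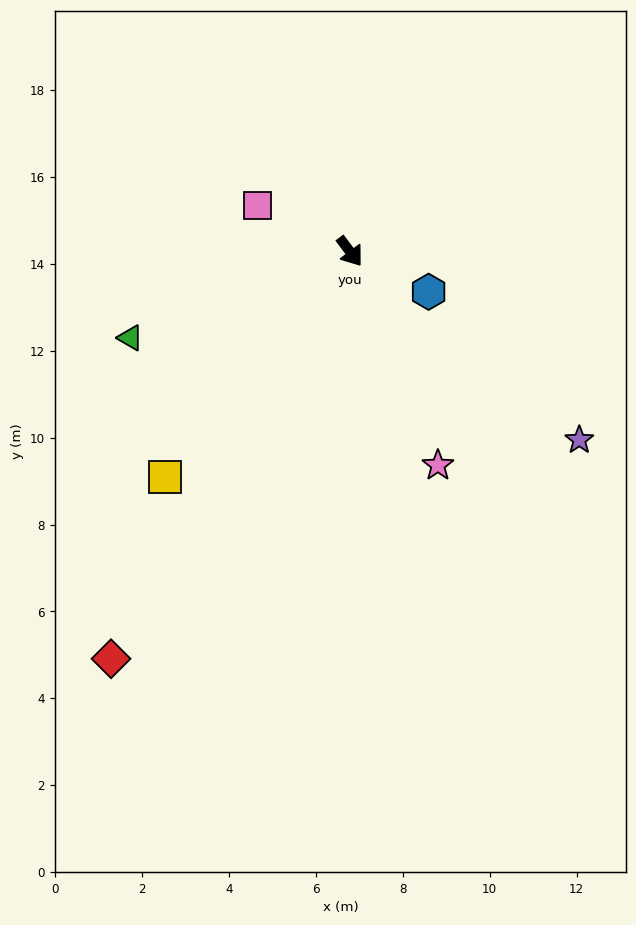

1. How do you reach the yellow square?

turn right 76°, forward 6.7 m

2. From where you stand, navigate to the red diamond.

turn right 67°, forward 10.9 m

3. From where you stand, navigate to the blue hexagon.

turn left 26°, forward 2.0 m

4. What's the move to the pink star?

turn right 14°, forward 5.3 m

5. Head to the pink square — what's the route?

turn right 153°, forward 2.4 m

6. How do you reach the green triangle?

turn right 105°, forward 5.4 m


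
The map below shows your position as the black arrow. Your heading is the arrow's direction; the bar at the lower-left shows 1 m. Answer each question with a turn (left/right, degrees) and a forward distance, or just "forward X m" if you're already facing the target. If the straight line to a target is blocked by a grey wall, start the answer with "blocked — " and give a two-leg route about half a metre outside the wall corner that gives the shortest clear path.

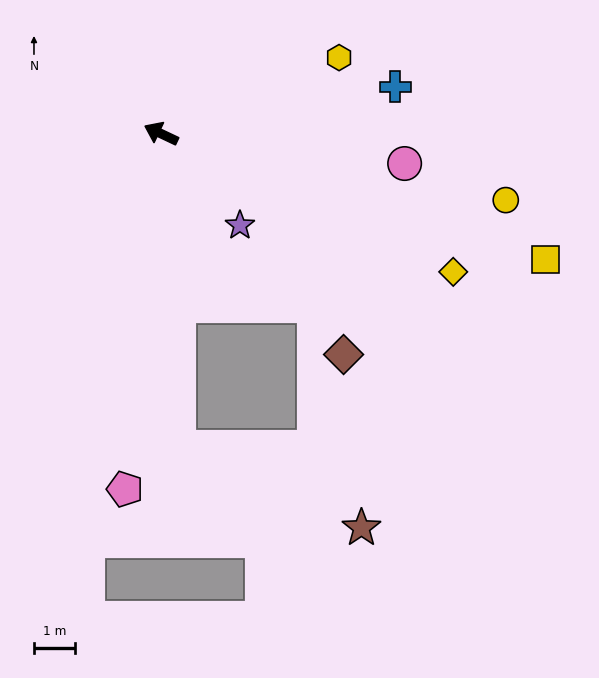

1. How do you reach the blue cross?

turn right 143°, forward 5.9 m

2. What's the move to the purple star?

turn left 156°, forward 3.0 m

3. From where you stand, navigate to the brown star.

blocked — turn left 118°, forward 7.8 m, then turn left 64°, forward 4.9 m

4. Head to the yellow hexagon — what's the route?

turn right 132°, forward 4.8 m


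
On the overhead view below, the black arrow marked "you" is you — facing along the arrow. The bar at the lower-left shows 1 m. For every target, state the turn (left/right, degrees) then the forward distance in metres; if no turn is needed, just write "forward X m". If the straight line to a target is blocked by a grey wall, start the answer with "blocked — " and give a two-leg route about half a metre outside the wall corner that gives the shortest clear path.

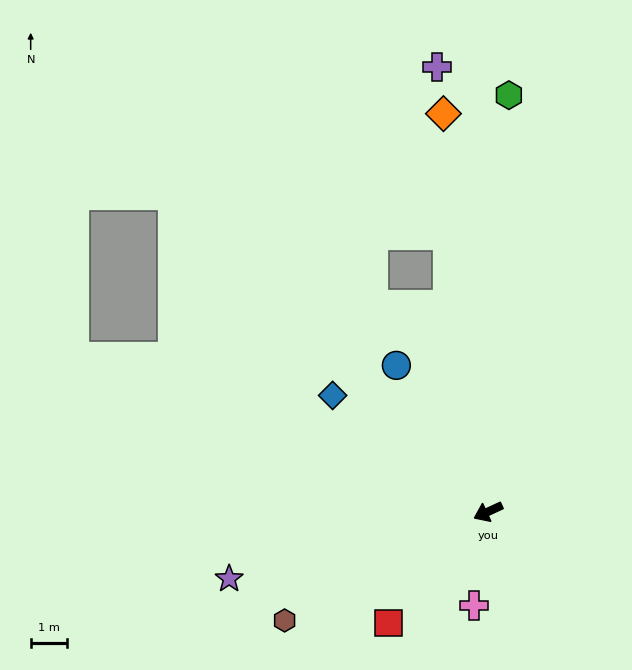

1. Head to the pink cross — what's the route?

turn left 57°, forward 2.6 m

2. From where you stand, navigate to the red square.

turn left 23°, forward 4.2 m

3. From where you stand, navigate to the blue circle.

turn right 83°, forward 4.8 m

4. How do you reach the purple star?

turn right 10°, forward 7.4 m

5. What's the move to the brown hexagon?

turn left 3°, forward 6.4 m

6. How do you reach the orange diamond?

turn right 108°, forward 11.1 m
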